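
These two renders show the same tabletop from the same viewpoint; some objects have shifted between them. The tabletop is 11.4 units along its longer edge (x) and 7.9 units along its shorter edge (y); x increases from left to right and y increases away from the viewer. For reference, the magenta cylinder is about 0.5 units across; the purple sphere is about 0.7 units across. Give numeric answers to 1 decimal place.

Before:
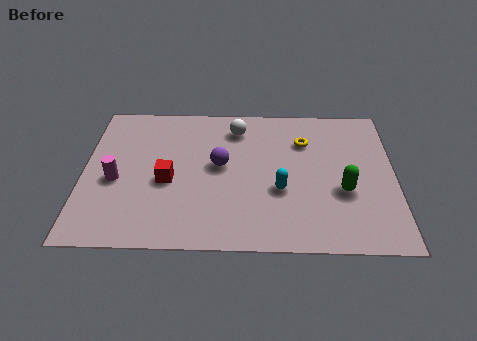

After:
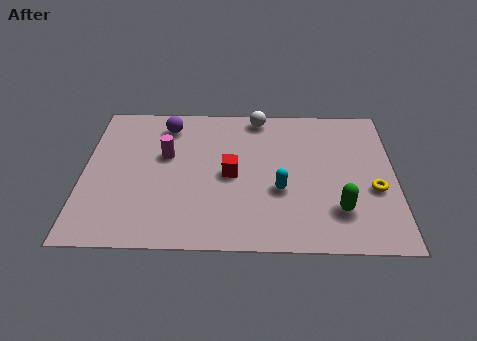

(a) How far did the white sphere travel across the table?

1.1

From (5.6, 6.4) to (6.4, 7.1), the white sphere covered √(0.8² + 0.7²) ≈ 1.1 units.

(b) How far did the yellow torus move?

3.6

From (8.1, 5.7) to (10.6, 3.1), the yellow torus covered √(2.5² + 2.6²) ≈ 3.6 units.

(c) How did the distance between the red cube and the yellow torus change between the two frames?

-0.3

Before: roughly 5.5 units apart; after: 5.2. That's 0.3 units closer together.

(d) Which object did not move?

the cyan capsule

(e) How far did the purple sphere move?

3.0

The purple sphere moved from about (5.0, 4.3) to (3.0, 6.5), a distance of √(2.0² + 2.2²) ≈ 3.0.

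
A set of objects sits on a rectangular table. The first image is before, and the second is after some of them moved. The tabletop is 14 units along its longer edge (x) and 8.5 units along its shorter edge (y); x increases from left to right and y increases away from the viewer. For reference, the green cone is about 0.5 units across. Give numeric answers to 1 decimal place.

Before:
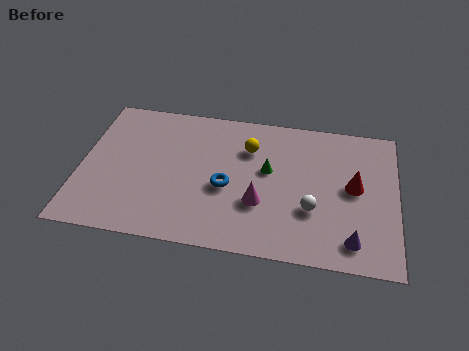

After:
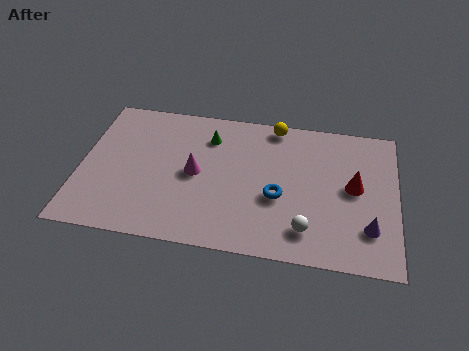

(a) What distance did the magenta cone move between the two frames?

3.2

The magenta cone moved from about (8.0, 2.9) to (5.1, 4.2), a distance of √(2.9² + 1.3²) ≈ 3.2.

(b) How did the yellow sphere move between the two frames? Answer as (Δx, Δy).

(1.1, 1.6)

The yellow sphere started near (7.4, 6.1) and ended near (8.5, 7.7).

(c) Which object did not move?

the red cone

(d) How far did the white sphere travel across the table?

1.2

From (10.3, 2.9) to (10.1, 1.7), the white sphere covered √(0.2² + 1.2²) ≈ 1.2 units.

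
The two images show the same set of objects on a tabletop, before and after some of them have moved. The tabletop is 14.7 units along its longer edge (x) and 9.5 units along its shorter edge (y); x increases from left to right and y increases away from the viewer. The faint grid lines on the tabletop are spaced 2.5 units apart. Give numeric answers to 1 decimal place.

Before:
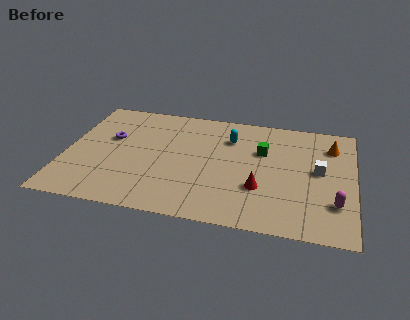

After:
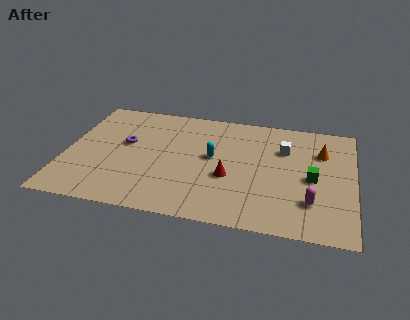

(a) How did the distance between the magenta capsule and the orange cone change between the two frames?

-0.5

They were about 4.7 units apart before and 4.2 after — 0.5 units closer together.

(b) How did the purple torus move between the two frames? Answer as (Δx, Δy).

(0.8, -0.3)

The purple torus was at about (2.2, 5.8) and moved to about (3.0, 5.5).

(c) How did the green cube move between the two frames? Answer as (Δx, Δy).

(2.6, -1.8)

The green cube started near (10.0, 6.2) and ended near (12.6, 4.4).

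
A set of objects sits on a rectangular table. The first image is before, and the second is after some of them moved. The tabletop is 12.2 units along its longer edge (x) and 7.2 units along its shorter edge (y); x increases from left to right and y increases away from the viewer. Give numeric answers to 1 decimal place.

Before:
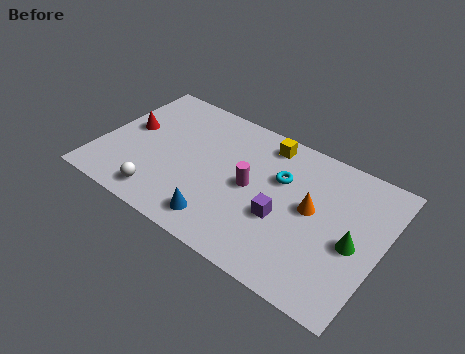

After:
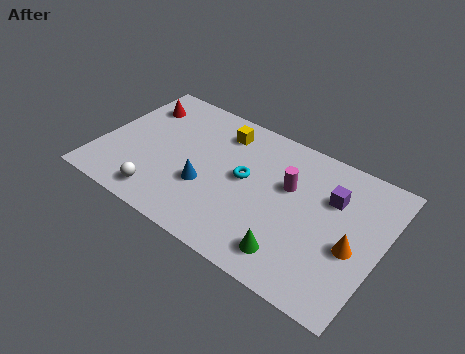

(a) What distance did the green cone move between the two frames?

3.0

From (11.1, 3.2) to (8.8, 1.3), the green cone covered √(2.3² + 1.9²) ≈ 3.0 units.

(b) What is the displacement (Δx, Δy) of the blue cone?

(-0.9, 1.4)

From the two frames, the blue cone sits at roughly (5.7, 1.2) before and (4.8, 2.6) after.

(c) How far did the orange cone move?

2.1

The orange cone moved from about (9.2, 3.9) to (11.1, 3.0), a distance of √(1.9² + 0.9²) ≈ 2.1.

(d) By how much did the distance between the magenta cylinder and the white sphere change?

+1.7

The distance was about 4.3 in the first image and 6.0 in the second, so they moved 1.7 units further apart.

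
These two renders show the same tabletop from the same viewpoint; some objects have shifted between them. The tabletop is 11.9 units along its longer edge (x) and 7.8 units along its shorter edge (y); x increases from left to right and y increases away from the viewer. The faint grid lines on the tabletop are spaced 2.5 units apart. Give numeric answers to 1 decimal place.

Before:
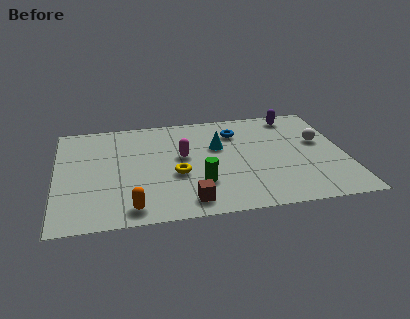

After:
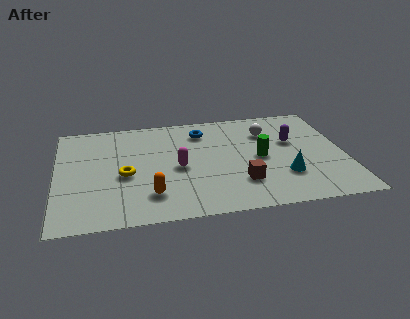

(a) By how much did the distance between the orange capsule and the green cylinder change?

+1.9

Before: roughly 3.1 units apart; after: 5.0. That's 1.9 units further apart.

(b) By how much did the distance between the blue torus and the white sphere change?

-0.9

The distance was about 3.6 in the first image and 2.7 in the second, so they moved 0.9 units closer together.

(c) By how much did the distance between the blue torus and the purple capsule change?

+1.3

The distance was about 2.7 in the first image and 4.0 in the second, so they moved 1.3 units further apart.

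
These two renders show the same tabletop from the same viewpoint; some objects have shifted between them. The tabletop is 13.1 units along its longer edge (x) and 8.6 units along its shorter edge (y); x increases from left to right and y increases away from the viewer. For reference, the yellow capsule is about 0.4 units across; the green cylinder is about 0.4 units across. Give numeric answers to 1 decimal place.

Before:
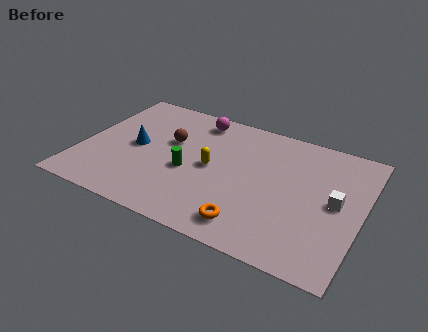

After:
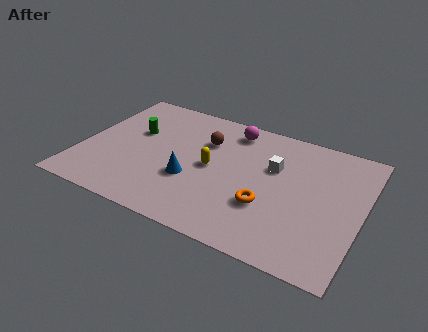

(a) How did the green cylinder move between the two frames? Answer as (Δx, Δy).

(-2.8, 1.7)

The green cylinder was at about (5.1, 3.6) and moved to about (2.3, 5.3).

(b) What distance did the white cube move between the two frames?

3.2

The white cube was near (11.9, 4.4) before and (8.9, 5.5) after, so it travelled √(3.0² + 1.1²) ≈ 3.2 units.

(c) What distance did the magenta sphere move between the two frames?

1.7

The magenta sphere moved from about (5.0, 7.4) to (6.7, 7.3), a distance of √(1.7² + 0.1²) ≈ 1.7.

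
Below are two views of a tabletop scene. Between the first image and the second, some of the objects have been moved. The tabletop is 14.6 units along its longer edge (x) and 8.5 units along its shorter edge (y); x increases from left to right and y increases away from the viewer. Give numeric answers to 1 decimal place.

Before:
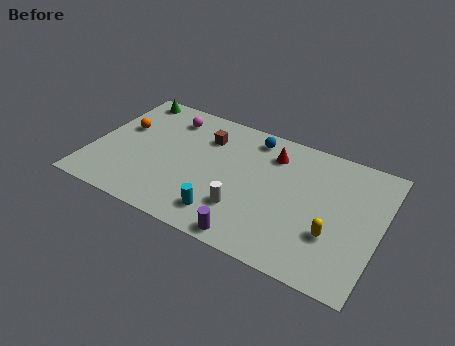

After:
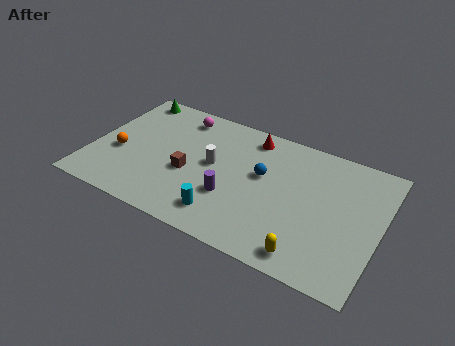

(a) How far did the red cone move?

1.4

The red cone was near (8.9, 6.6) before and (7.7, 7.3) after, so it travelled √(1.2² + 0.7²) ≈ 1.4 units.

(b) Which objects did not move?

the green cone and the cyan cylinder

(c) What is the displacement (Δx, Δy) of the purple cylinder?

(-1.3, 2.1)

From the two frames, the purple cylinder sits at roughly (8.6, 0.8) before and (7.3, 2.9) after.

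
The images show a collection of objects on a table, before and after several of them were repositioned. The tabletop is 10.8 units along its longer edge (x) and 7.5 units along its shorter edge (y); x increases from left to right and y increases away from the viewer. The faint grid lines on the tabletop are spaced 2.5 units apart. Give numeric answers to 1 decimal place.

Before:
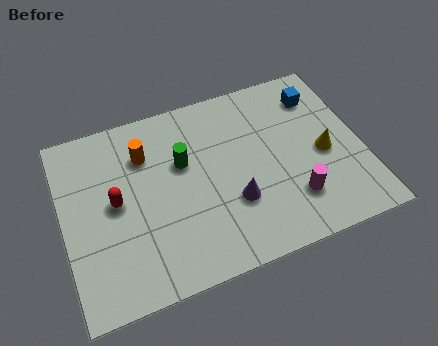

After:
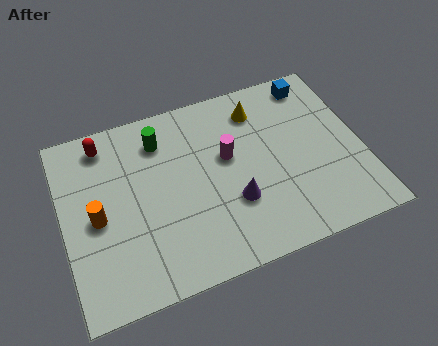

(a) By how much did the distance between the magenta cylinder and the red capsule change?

-1.8

They were about 6.5 units apart before and 4.7 after — 1.8 units closer together.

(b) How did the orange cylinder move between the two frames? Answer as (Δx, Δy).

(-1.9, -2.0)

From the two frames, the orange cylinder sits at roughly (3.1, 5.5) before and (1.2, 3.5) after.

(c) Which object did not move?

the purple cone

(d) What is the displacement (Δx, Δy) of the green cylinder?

(-0.7, 1.2)

The green cylinder was at about (4.4, 4.7) and moved to about (3.7, 5.9).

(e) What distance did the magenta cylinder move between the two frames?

3.3

The magenta cylinder moved from about (8.1, 1.9) to (6.0, 4.4), a distance of √(2.1² + 2.5²) ≈ 3.3.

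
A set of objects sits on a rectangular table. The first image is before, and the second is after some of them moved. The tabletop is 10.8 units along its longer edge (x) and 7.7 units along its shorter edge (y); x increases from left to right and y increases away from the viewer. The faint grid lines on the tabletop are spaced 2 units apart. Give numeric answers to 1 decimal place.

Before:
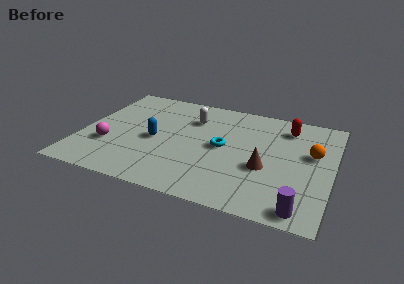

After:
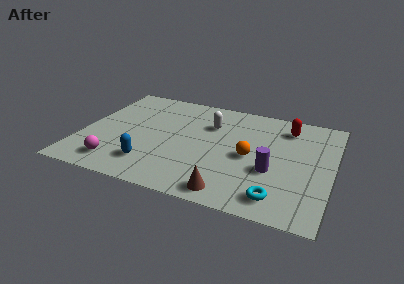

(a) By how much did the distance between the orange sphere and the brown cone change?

+0.3

Before: roughly 2.5 units apart; after: 2.8. That's 0.3 units further apart.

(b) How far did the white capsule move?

0.8

The white capsule was near (4.6, 5.6) before and (5.4, 5.4) after, so it travelled √(0.8² + 0.2²) ≈ 0.8 units.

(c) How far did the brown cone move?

2.5

The brown cone moved from about (8.0, 3.0) to (6.7, 0.9), a distance of √(1.3² + 2.1²) ≈ 2.5.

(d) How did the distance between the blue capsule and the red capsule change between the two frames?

+1.0

They were about 6.1 units apart before and 7.1 after — 1.0 units further apart.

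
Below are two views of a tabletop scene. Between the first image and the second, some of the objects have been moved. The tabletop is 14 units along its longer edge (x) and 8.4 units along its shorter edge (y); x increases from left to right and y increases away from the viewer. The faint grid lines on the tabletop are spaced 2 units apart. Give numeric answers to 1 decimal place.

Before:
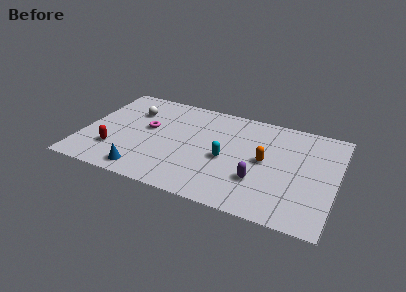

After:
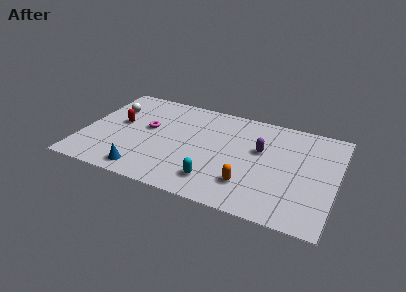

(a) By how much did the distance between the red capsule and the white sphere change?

-2.4

They were about 3.7 units apart before and 1.3 after — 2.4 units closer together.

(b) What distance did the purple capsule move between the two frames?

2.5

The purple capsule moved from about (9.9, 2.6) to (9.8, 5.1), a distance of √(0.1² + 2.5²) ≈ 2.5.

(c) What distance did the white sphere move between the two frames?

1.2

From (2.5, 6.0) to (1.3, 5.9), the white sphere covered √(1.2² + 0.1²) ≈ 1.2 units.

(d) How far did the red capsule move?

2.4

The red capsule moved from about (1.9, 2.3) to (1.9, 4.7), a distance of √(0.0² + 2.4²) ≈ 2.4.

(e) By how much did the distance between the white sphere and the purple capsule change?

+0.4

The distance was about 8.1 in the first image and 8.5 in the second, so they moved 0.4 units further apart.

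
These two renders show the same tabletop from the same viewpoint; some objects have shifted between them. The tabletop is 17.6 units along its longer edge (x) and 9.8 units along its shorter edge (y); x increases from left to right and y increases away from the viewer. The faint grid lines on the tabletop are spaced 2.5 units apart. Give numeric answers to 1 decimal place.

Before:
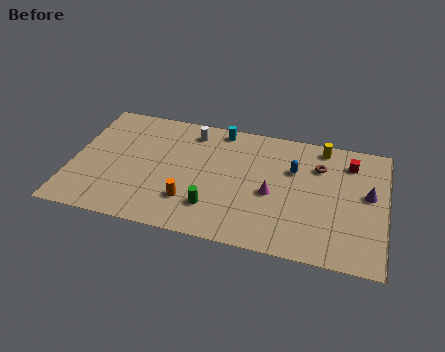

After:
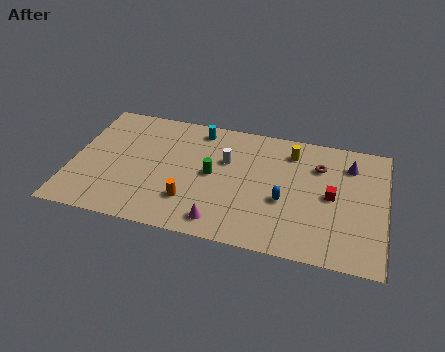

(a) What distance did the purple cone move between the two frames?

2.4

The purple cone was near (16.6, 5.5) before and (15.5, 7.6) after, so it travelled √(1.1² + 2.1²) ≈ 2.4 units.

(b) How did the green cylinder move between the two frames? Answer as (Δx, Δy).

(-0.2, 2.6)

The green cylinder was at about (8.1, 2.4) and moved to about (7.9, 5.0).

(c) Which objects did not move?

the orange cylinder and the brown torus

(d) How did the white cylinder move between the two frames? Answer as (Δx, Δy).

(2.1, -1.9)

The white cylinder started near (6.5, 8.2) and ended near (8.6, 6.3).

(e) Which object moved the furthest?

the magenta cone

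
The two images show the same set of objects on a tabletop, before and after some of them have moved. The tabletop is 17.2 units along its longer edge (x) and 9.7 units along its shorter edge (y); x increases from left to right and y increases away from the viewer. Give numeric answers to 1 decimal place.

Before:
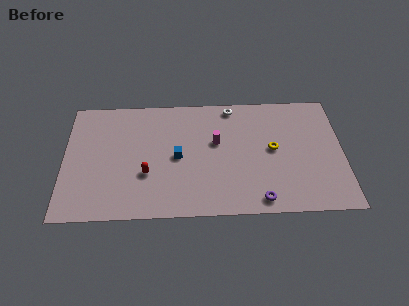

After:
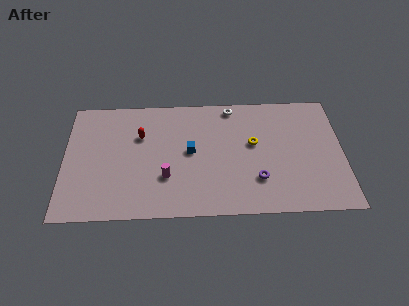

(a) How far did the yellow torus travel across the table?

1.3

The yellow torus moved from about (12.9, 5.1) to (11.7, 5.6), a distance of √(1.2² + 0.5²) ≈ 1.3.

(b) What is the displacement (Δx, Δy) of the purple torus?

(-0.1, 1.6)

From the two frames, the purple torus sits at roughly (12.0, 1.1) before and (11.9, 2.7) after.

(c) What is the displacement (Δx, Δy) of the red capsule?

(-0.4, 3.1)

The red capsule started near (5.1, 3.4) and ended near (4.7, 6.5).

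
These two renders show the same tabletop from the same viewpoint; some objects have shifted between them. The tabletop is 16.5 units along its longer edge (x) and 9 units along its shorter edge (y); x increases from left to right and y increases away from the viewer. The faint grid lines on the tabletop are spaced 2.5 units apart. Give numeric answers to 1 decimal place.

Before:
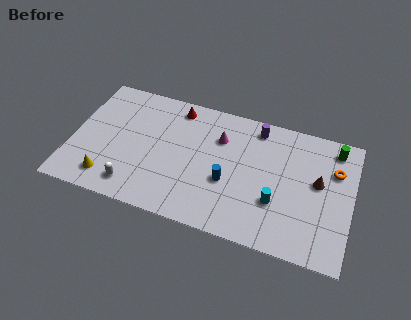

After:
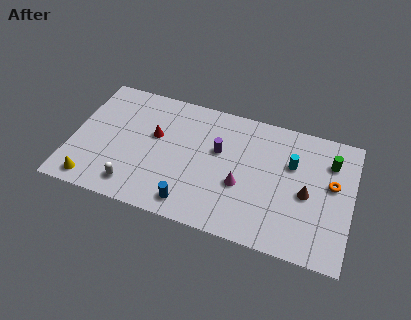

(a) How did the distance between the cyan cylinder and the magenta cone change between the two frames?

-1.3

Before: roughly 5.0 units apart; after: 3.7. That's 1.3 units closer together.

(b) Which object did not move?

the white capsule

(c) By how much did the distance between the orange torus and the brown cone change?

+0.4

Before: roughly 1.4 units apart; after: 1.8. That's 0.4 units further apart.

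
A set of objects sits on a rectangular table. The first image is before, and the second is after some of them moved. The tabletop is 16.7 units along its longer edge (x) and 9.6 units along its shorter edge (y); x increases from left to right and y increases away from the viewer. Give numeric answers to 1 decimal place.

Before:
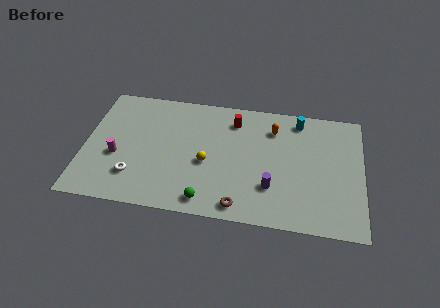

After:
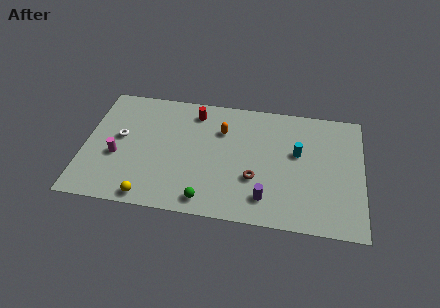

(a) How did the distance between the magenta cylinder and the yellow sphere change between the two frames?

-1.8

The distance was about 5.4 in the first image and 3.6 in the second, so they moved 1.8 units closer together.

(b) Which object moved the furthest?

the yellow sphere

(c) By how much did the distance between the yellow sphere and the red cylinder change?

+3.6

They were about 3.9 units apart before and 7.5 after — 3.6 units further apart.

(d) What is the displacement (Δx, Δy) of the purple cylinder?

(-0.3, -0.9)

The purple cylinder was at about (11.3, 2.8) and moved to about (11.0, 1.9).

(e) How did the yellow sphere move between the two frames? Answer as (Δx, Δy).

(-3.3, -3.2)

From the two frames, the yellow sphere sits at roughly (7.4, 4.1) before and (4.1, 0.9) after.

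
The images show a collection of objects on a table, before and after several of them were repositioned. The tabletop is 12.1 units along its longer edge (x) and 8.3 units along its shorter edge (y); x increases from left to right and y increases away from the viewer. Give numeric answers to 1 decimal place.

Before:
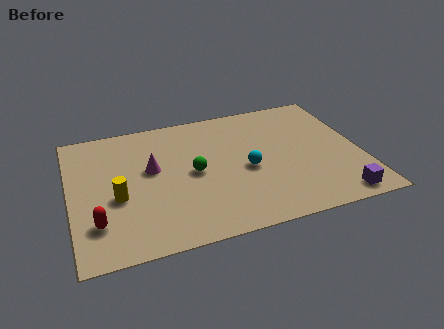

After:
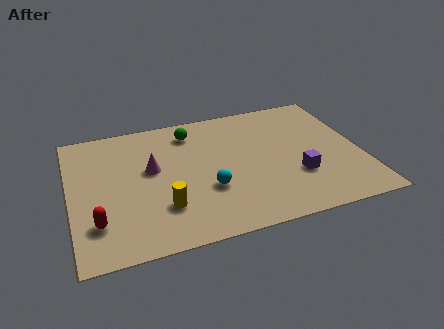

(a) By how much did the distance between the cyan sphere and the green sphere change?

+1.7

The distance was about 2.2 in the first image and 3.9 in the second, so they moved 1.7 units further apart.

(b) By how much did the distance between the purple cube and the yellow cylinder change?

-3.6

They were about 9.2 units apart before and 5.6 after — 3.6 units closer together.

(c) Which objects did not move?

the magenta cone and the red capsule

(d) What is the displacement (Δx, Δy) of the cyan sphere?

(-1.7, -0.8)

The cyan sphere started near (7.3, 3.7) and ended near (5.6, 2.9).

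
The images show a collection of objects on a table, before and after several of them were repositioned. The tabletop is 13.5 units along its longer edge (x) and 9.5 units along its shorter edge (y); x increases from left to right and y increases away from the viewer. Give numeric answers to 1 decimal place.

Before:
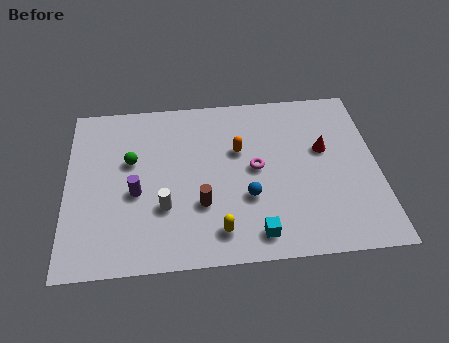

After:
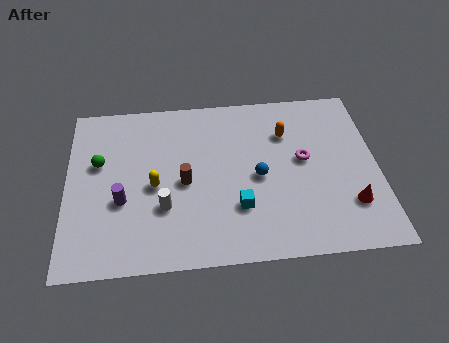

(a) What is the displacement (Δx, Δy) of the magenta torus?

(2.1, 0.3)

The magenta torus was at about (8.2, 4.9) and moved to about (10.3, 5.2).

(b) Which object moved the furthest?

the yellow capsule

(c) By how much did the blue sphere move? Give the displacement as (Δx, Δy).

(0.5, 1.1)

The blue sphere was at about (7.8, 3.3) and moved to about (8.3, 4.4).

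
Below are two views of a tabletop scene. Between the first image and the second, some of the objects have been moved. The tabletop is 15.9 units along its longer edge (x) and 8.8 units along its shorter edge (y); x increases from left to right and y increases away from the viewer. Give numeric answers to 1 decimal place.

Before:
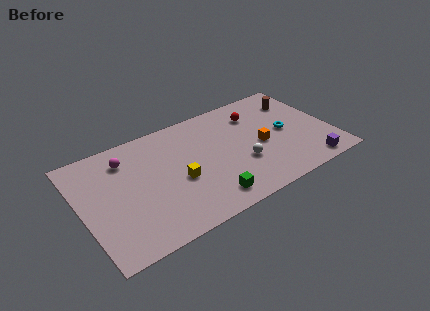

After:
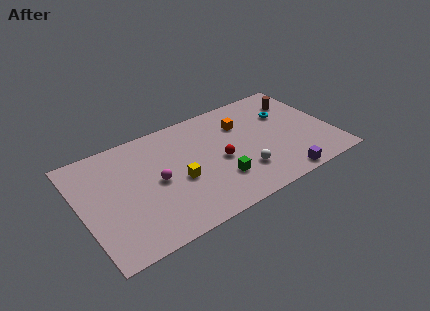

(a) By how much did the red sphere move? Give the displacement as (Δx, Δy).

(-2.8, -2.7)

The red sphere was at about (11.5, 6.7) and moved to about (8.7, 4.0).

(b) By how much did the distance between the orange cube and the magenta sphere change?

-2.7

The distance was about 8.8 in the first image and 6.1 in the second, so they moved 2.7 units closer together.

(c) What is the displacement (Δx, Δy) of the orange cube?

(-0.9, 2.3)

The orange cube started near (11.4, 4.0) and ended near (10.5, 6.3).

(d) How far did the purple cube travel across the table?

1.9

From (14.0, 1.0) to (12.1, 0.8), the purple cube covered √(1.9² + 0.2²) ≈ 1.9 units.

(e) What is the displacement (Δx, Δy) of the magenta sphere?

(1.6, -2.6)

The magenta sphere started near (3.1, 6.9) and ended near (4.7, 4.3).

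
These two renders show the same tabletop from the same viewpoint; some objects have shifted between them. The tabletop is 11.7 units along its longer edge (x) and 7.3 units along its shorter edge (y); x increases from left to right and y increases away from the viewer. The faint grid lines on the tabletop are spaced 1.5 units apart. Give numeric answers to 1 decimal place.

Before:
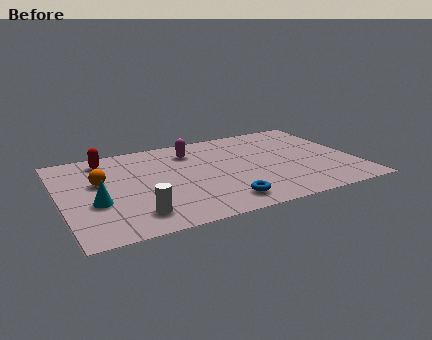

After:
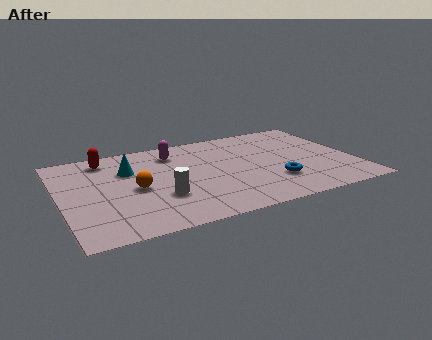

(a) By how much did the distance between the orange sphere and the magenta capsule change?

-1.0

Before: roughly 4.0 units apart; after: 3.0. That's 1.0 units closer together.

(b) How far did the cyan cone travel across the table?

2.7

The cyan cone moved from about (1.3, 2.8) to (2.8, 5.0), a distance of √(1.5² + 2.2²) ≈ 2.7.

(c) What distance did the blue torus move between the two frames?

2.4

From (6.1, 1.2) to (8.3, 2.1), the blue torus covered √(2.2² + 0.9²) ≈ 2.4 units.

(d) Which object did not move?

the red capsule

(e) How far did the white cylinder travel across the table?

1.5

The white cylinder moved from about (2.7, 1.4) to (3.8, 2.4), a distance of √(1.1² + 1.0²) ≈ 1.5.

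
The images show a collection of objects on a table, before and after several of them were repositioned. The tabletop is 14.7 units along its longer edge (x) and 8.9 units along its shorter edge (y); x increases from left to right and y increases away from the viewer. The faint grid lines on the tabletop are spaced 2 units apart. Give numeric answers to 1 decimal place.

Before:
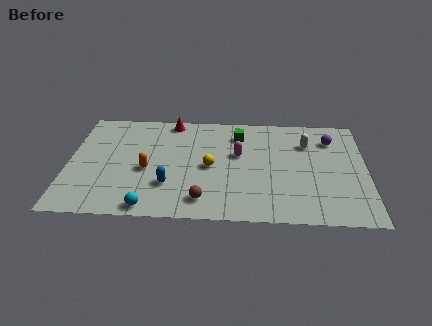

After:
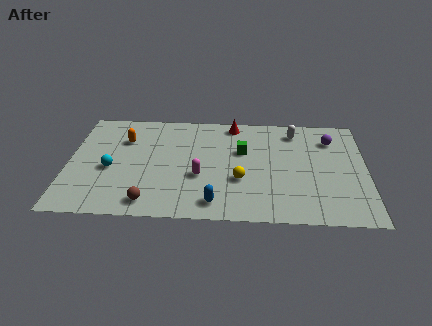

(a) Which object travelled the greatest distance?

the cyan sphere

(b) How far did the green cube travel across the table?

1.4

The green cube was near (8.4, 7.0) before and (8.6, 5.6) after, so it travelled √(0.2² + 1.4²) ≈ 1.4 units.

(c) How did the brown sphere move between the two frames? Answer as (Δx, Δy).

(-2.6, -0.3)

The brown sphere started near (6.7, 1.5) and ended near (4.1, 1.2).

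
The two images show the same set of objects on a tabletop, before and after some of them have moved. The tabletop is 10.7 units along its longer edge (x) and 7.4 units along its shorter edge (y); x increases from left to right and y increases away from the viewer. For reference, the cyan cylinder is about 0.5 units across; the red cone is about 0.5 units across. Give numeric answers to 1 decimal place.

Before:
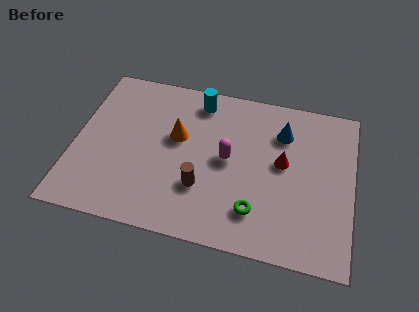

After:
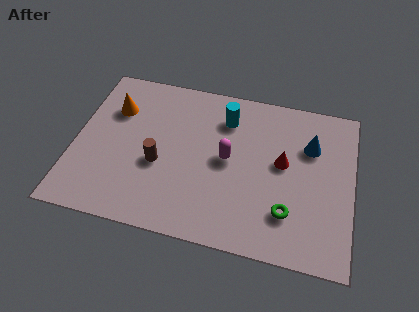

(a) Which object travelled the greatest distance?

the orange cone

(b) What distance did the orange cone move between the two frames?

2.6

From (3.9, 4.4) to (1.4, 5.2), the orange cone covered √(2.5² + 0.8²) ≈ 2.6 units.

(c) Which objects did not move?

the red cone and the magenta capsule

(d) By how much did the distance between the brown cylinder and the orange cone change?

+0.5

The distance was about 2.4 in the first image and 2.9 in the second, so they moved 0.5 units further apart.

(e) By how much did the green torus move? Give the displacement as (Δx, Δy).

(1.2, 0.2)

From the two frames, the green torus sits at roughly (7.1, 1.7) before and (8.3, 1.9) after.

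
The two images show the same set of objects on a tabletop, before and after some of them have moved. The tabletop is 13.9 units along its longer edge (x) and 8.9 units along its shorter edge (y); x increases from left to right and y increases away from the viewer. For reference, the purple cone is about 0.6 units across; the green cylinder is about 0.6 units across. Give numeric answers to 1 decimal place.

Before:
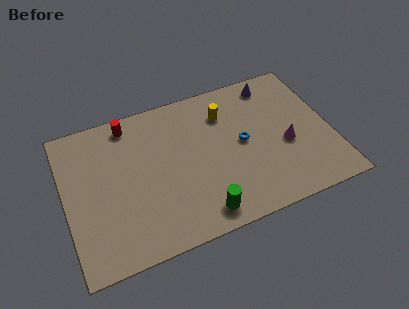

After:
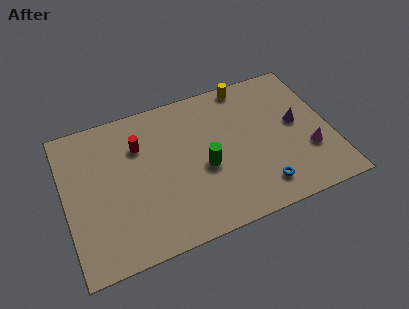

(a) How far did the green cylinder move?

2.6

From (6.7, 1.2) to (7.2, 3.8), the green cylinder covered √(0.5² + 2.6²) ≈ 2.6 units.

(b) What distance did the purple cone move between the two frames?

3.0

The purple cone moved from about (11.3, 7.7) to (12.2, 4.8), a distance of √(0.9² + 2.9²) ≈ 3.0.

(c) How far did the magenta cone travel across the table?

1.4

The magenta cone was near (11.5, 3.7) before and (12.6, 2.9) after, so it travelled √(1.1² + 0.8²) ≈ 1.4 units.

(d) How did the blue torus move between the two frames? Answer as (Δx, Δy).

(0.6, -3.0)

The blue torus started near (9.3, 4.6) and ended near (9.9, 1.6).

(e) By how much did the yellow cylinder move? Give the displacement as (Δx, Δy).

(1.3, 1.4)

The yellow cylinder was at about (8.6, 6.7) and moved to about (9.9, 8.1).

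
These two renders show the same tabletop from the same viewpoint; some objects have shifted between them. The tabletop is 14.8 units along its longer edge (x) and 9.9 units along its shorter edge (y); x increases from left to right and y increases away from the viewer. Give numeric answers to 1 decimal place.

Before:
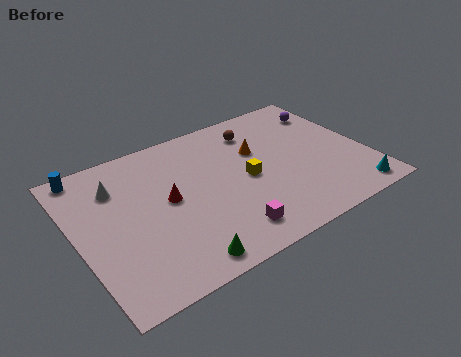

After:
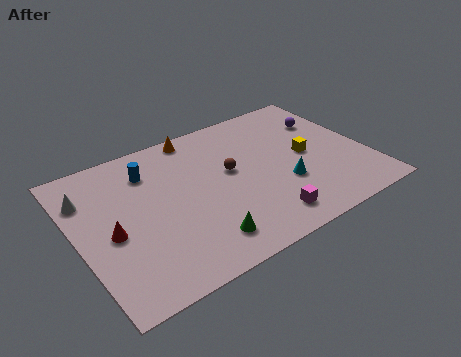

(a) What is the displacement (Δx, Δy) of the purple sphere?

(-0.3, -0.7)

The purple sphere was at about (13.6, 7.7) and moved to about (13.3, 7.0).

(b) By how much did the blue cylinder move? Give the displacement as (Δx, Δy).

(3.0, -1.4)

The blue cylinder started near (1.0, 9.0) and ended near (4.0, 7.6).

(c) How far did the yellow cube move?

3.2

The yellow cube moved from about (8.6, 4.7) to (11.8, 4.9), a distance of √(3.2² + 0.2²) ≈ 3.2.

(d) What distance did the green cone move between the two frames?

1.4

The green cone was near (4.5, 1.1) before and (5.7, 1.8) after, so it travelled √(1.2² + 0.7²) ≈ 1.4 units.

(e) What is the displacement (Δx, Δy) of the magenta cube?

(1.9, -0.1)

From the two frames, the magenta cube sits at roughly (7.0, 1.7) before and (8.9, 1.6) after.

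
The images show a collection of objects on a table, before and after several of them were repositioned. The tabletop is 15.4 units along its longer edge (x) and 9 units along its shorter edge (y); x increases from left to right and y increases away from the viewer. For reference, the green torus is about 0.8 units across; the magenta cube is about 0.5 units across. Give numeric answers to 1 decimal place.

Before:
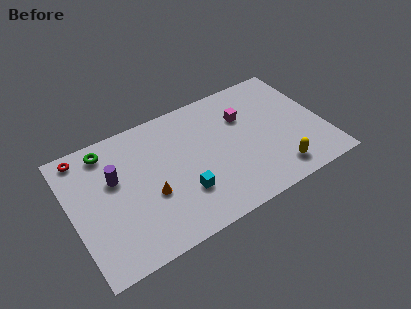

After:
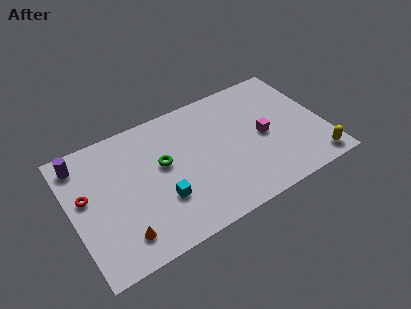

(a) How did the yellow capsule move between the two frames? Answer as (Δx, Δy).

(2.3, -0.4)

The yellow capsule started near (12.1, 1.5) and ended near (14.4, 1.1).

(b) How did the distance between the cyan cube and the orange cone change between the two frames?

+0.8

Before: roughly 2.1 units apart; after: 2.9. That's 0.8 units further apart.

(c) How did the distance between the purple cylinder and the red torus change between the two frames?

-0.5

They were about 2.9 units apart before and 2.4 after — 0.5 units closer together.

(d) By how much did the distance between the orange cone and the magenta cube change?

+2.7

Before: roughly 6.8 units apart; after: 9.5. That's 2.7 units further apart.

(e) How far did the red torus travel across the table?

2.8

The red torus moved from about (1.1, 8.0) to (0.9, 5.2), a distance of √(0.2² + 2.8²) ≈ 2.8.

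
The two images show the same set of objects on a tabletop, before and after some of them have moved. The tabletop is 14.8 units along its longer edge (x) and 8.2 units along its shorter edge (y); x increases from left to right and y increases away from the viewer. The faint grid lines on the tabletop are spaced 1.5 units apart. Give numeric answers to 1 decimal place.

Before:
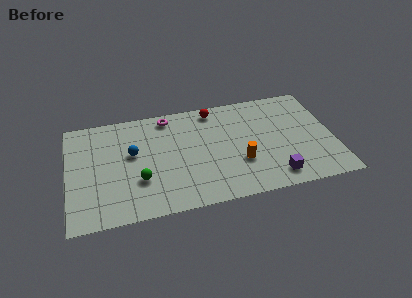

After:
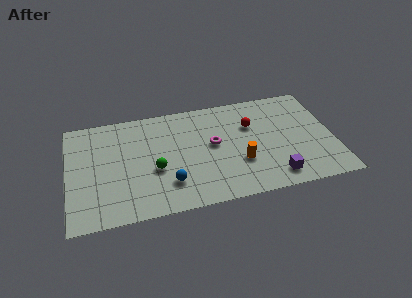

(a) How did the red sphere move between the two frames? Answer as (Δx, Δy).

(2.0, -1.7)

From the two frames, the red sphere sits at roughly (8.3, 7.2) before and (10.3, 5.5) after.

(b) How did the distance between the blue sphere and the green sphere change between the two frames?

-0.7

The distance was about 2.1 in the first image and 1.4 in the second, so they moved 0.7 units closer together.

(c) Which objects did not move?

the orange cylinder and the purple cube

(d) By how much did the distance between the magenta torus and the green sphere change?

-1.3

They were about 4.8 units apart before and 3.5 after — 1.3 units closer together.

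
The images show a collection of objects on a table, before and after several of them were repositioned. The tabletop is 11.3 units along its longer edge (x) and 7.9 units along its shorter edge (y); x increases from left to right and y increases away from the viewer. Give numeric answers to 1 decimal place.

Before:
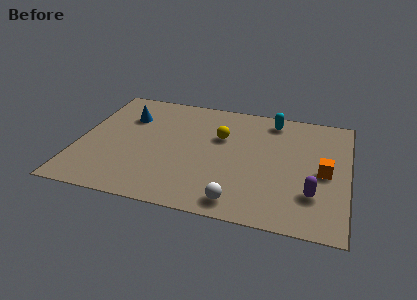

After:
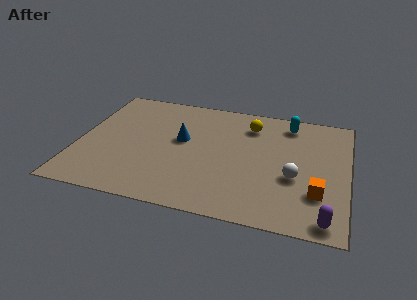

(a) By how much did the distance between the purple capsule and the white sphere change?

-0.5

They were about 3.2 units apart before and 2.7 after — 0.5 units closer together.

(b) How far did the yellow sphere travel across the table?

1.6

The yellow sphere moved from about (5.9, 5.1) to (7.1, 6.2), a distance of √(1.2² + 1.1²) ≈ 1.6.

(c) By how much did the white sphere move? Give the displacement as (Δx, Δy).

(2.2, 2.1)

The white sphere was at about (6.9, 1.0) and moved to about (9.1, 3.1).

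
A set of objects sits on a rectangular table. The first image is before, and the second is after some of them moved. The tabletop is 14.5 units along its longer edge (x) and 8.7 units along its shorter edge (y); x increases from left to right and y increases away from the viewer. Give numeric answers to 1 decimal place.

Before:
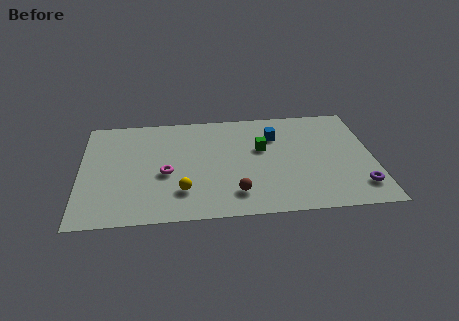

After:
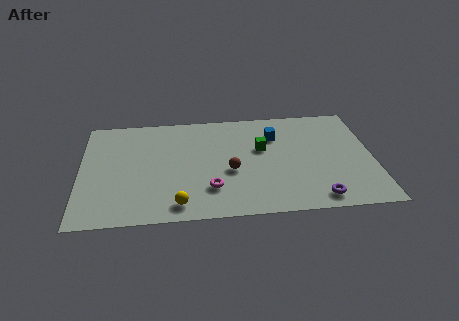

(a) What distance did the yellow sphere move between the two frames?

1.0

From (5.0, 2.2) to (4.8, 1.2), the yellow sphere covered √(0.2² + 1.0²) ≈ 1.0 units.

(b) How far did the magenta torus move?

2.6

From (4.2, 3.7) to (6.4, 2.3), the magenta torus covered √(2.2² + 1.4²) ≈ 2.6 units.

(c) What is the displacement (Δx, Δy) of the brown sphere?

(-0.2, 1.8)

The brown sphere started near (7.6, 1.8) and ended near (7.4, 3.6).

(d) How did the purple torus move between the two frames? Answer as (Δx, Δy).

(-2.1, -0.7)

From the two frames, the purple torus sits at roughly (13.7, 1.8) before and (11.6, 1.1) after.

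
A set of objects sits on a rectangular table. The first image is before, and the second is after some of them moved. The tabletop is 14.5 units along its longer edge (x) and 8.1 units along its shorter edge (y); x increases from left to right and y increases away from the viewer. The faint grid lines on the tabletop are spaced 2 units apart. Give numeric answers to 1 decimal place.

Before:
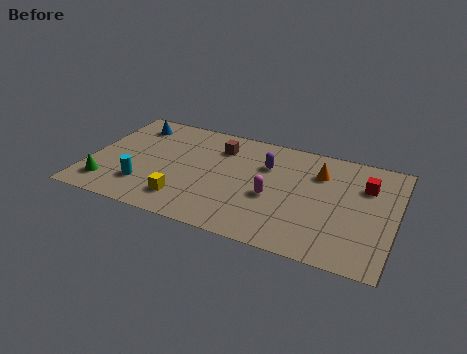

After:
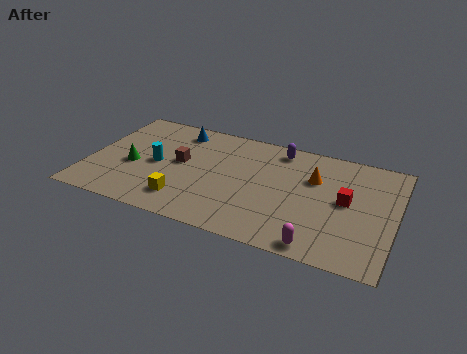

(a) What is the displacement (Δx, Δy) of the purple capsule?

(0.5, 1.4)

The purple capsule was at about (8.3, 5.6) and moved to about (8.8, 7.0).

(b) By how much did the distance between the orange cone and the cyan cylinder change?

-1.3

The distance was about 8.9 in the first image and 7.6 in the second, so they moved 1.3 units closer together.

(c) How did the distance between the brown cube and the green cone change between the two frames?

-4.3

The distance was about 6.7 in the first image and 2.4 in the second, so they moved 4.3 units closer together.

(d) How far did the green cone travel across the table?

2.1

From (1.1, 1.6) to (2.1, 3.4), the green cone covered √(1.0² + 1.8²) ≈ 2.1 units.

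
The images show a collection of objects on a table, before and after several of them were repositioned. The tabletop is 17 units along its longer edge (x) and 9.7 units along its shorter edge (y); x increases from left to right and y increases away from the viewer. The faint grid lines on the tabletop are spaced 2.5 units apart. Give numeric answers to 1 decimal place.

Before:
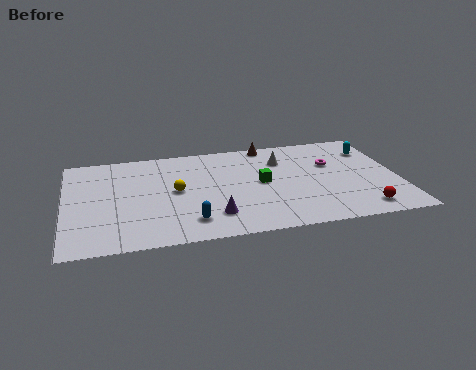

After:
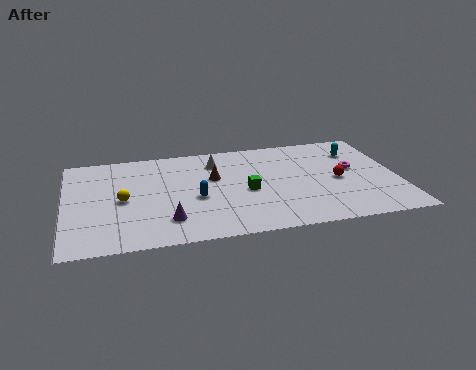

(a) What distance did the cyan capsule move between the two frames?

0.8

The cyan capsule was near (15.9, 7.3) before and (15.1, 7.3) after, so it travelled √(0.8² + 0.0²) ≈ 0.8 units.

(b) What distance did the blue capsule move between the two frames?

2.2

The blue capsule moved from about (6.2, 1.9) to (6.6, 4.1), a distance of √(0.4² + 2.2²) ≈ 2.2.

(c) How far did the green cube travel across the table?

1.1

From (10.0, 5.0) to (9.2, 4.3), the green cube covered √(0.8² + 0.7²) ≈ 1.1 units.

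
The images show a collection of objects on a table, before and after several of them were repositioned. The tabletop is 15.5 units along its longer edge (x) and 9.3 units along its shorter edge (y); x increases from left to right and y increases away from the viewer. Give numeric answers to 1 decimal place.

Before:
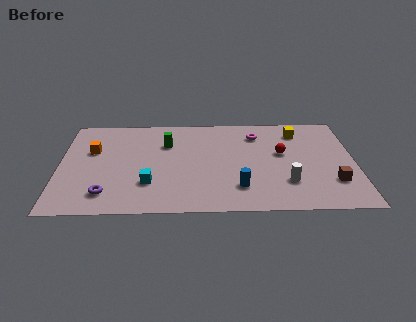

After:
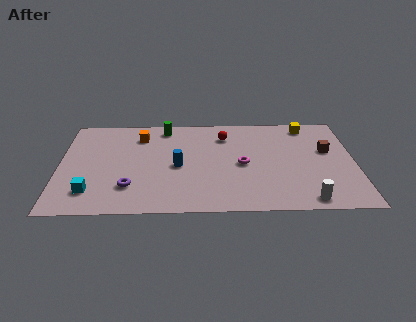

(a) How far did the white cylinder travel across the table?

1.9

From (11.9, 2.6) to (12.9, 1.0), the white cylinder covered √(1.0² + 1.6²) ≈ 1.9 units.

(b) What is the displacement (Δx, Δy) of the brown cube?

(-0.2, 3.0)

The brown cube was at about (14.3, 2.6) and moved to about (14.1, 5.6).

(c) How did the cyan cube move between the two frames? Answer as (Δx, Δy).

(-3.0, -0.7)

The cyan cube started near (4.7, 2.7) and ended near (1.7, 2.0).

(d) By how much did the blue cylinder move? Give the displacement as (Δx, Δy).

(-3.2, 2.1)

The blue cylinder started near (9.4, 2.2) and ended near (6.2, 4.3).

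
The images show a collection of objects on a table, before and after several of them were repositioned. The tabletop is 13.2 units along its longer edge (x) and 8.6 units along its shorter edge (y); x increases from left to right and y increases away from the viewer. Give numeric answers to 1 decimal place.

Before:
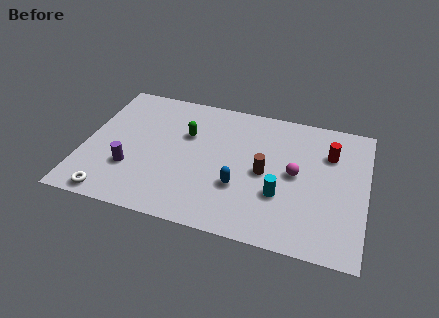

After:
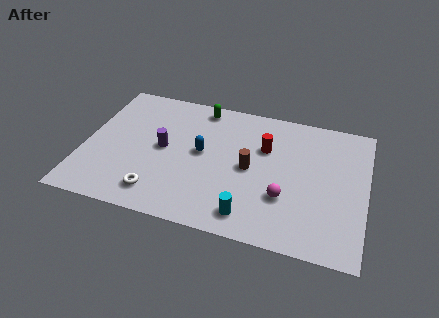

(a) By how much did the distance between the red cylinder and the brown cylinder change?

-1.9

The distance was about 3.5 in the first image and 1.6 in the second, so they moved 1.9 units closer together.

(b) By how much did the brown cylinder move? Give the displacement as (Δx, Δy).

(-0.7, 0.1)

The brown cylinder was at about (8.5, 4.1) and moved to about (7.8, 4.2).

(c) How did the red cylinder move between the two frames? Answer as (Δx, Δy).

(-3.0, -0.4)

The red cylinder started near (11.4, 6.1) and ended near (8.4, 5.7).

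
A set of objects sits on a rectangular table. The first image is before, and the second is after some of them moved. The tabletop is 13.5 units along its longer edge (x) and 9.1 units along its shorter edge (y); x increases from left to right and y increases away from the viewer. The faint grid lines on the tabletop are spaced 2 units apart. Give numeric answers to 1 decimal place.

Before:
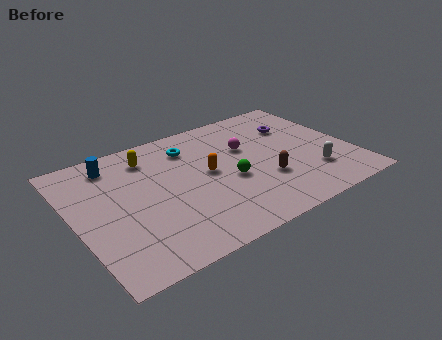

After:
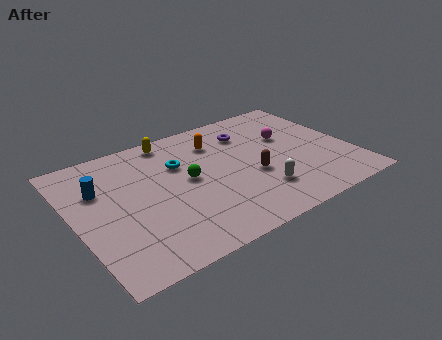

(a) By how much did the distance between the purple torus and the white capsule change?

+0.6

They were about 4.0 units apart before and 4.6 after — 0.6 units further apart.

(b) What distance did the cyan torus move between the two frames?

1.2

The cyan torus moved from about (6.0, 7.1) to (5.3, 6.1), a distance of √(0.7² + 1.0²) ≈ 1.2.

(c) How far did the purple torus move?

2.4

The purple torus was near (11.2, 6.4) before and (8.9, 6.9) after, so it travelled √(2.3² + 0.5²) ≈ 2.4 units.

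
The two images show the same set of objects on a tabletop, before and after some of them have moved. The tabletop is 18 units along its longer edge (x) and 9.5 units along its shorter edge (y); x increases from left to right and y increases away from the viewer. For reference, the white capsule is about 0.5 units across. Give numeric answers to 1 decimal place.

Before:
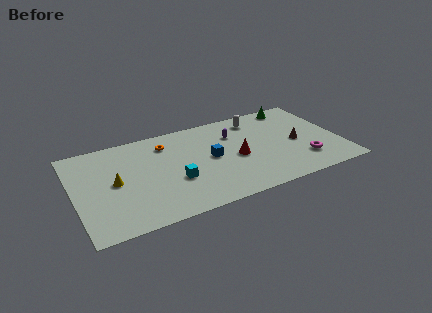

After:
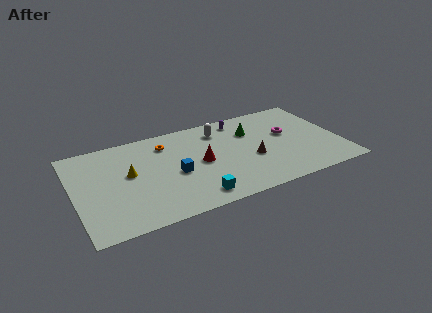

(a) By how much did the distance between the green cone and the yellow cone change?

-4.6

They were about 13.2 units apart before and 8.6 after — 4.6 units closer together.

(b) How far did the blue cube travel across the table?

2.6

The blue cube moved from about (9.2, 4.9) to (6.7, 4.2), a distance of √(2.5² + 0.7²) ≈ 2.6.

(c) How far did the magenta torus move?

3.3

From (15.3, 2.4) to (14.6, 5.6), the magenta torus covered √(0.7² + 3.2²) ≈ 3.3 units.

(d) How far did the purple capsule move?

1.5

The purple capsule moved from about (11.0, 6.8) to (11.6, 8.2), a distance of √(0.6² + 1.4²) ≈ 1.5.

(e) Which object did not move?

the orange torus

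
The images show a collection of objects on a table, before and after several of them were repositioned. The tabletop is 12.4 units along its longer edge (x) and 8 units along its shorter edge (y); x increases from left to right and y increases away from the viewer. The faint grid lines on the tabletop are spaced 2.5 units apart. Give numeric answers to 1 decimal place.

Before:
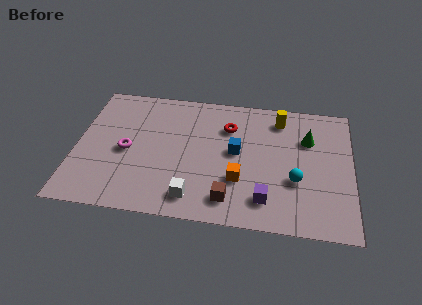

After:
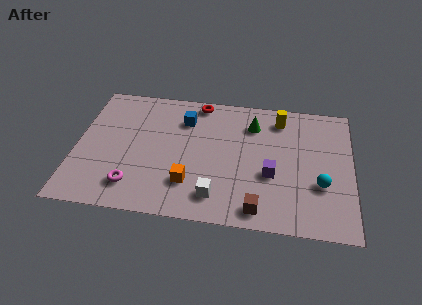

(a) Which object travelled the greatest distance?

the blue cube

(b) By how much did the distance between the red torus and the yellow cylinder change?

+1.3

Before: roughly 2.4 units apart; after: 3.7. That's 1.3 units further apart.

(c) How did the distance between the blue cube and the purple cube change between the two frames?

+1.9

The distance was about 3.0 in the first image and 4.9 in the second, so they moved 1.9 units further apart.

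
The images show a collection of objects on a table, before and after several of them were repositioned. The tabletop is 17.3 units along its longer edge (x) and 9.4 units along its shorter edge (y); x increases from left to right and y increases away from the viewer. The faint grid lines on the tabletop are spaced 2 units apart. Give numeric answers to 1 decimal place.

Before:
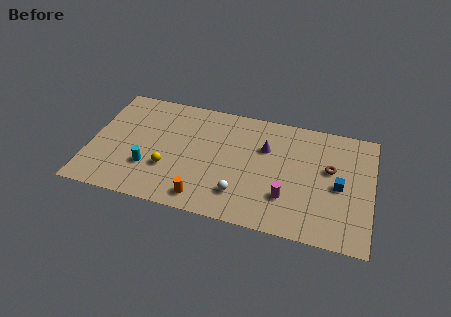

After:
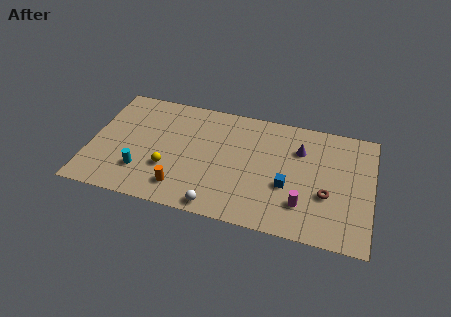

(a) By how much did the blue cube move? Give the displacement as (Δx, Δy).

(-3.1, -0.8)

From the two frames, the blue cube sits at roughly (15.3, 4.4) before and (12.2, 3.6) after.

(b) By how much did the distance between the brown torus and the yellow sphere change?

-0.4

Before: roughly 10.1 units apart; after: 9.7. That's 0.4 units closer together.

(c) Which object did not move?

the yellow sphere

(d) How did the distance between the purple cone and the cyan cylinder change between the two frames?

+2.6

Before: roughly 7.8 units apart; after: 10.4. That's 2.6 units further apart.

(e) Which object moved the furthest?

the blue cube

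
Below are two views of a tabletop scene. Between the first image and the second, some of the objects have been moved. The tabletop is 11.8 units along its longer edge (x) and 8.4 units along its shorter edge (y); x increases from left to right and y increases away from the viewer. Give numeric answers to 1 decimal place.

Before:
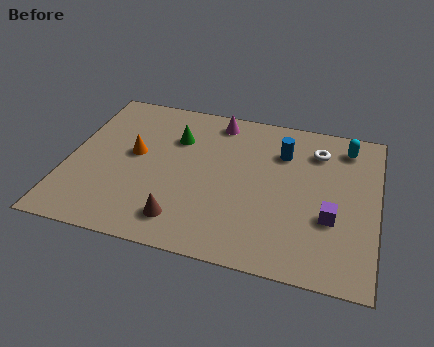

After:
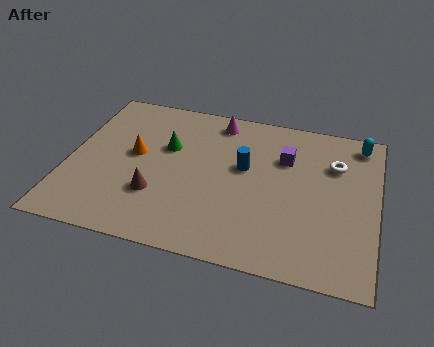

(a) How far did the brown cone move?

1.6

From (4.6, 1.5) to (3.5, 2.6), the brown cone covered √(1.1² + 1.1²) ≈ 1.6 units.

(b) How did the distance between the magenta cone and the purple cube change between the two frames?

-3.2

They were about 6.3 units apart before and 3.1 after — 3.2 units closer together.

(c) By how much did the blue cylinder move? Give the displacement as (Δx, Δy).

(-1.4, -1.2)

From the two frames, the blue cylinder sits at roughly (8.1, 6.1) before and (6.7, 4.9) after.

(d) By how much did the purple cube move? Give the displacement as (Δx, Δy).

(-1.9, 2.8)

The purple cube was at about (10.1, 3.0) and moved to about (8.2, 5.8).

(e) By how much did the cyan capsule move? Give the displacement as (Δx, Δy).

(0.5, 0.3)

The cyan capsule started near (10.5, 7.0) and ended near (11.0, 7.3).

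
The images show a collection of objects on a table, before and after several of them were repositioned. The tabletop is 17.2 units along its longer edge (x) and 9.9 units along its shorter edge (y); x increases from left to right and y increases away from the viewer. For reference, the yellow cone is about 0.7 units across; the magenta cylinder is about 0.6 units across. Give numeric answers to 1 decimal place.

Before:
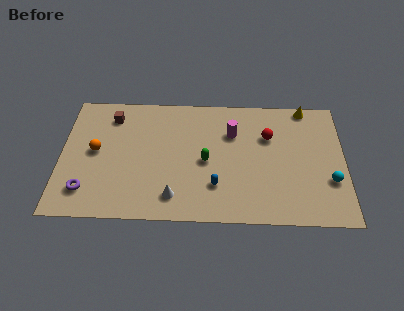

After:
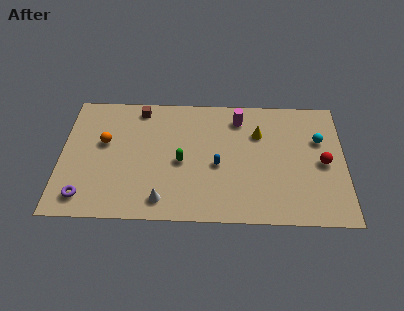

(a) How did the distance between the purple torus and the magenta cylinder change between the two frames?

+1.3

The distance was about 10.0 in the first image and 11.3 in the second, so they moved 1.3 units further apart.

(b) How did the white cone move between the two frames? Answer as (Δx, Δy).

(-0.7, -0.3)

The white cone was at about (6.9, 1.8) and moved to about (6.2, 1.5).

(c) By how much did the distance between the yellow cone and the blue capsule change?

-4.8

Before: roughly 8.4 units apart; after: 3.6. That's 4.8 units closer together.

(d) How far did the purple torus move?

0.5

The purple torus was near (1.6, 2.1) before and (1.5, 1.6) after, so it travelled √(0.1² + 0.5²) ≈ 0.5 units.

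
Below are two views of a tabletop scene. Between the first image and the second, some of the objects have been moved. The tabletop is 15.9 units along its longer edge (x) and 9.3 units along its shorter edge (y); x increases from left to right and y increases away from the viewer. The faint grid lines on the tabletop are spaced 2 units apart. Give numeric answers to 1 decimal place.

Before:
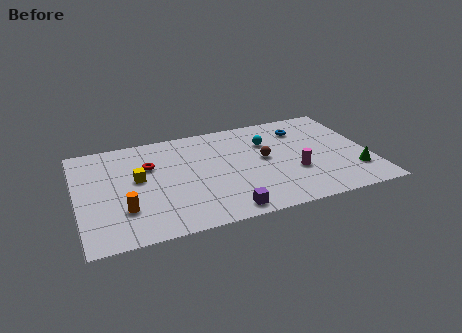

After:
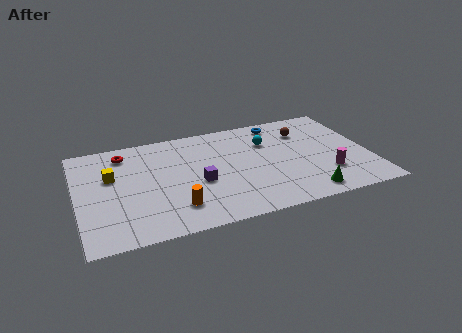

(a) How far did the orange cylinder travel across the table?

2.8

The orange cylinder moved from about (2.4, 2.7) to (5.1, 2.1), a distance of √(2.7² + 0.6²) ≈ 2.8.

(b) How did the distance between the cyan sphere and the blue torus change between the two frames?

-0.3

They were about 2.1 units apart before and 1.8 after — 0.3 units closer together.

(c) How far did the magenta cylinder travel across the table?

1.8

The magenta cylinder was near (11.7, 3.3) before and (13.4, 2.6) after, so it travelled √(1.7² + 0.7²) ≈ 1.8 units.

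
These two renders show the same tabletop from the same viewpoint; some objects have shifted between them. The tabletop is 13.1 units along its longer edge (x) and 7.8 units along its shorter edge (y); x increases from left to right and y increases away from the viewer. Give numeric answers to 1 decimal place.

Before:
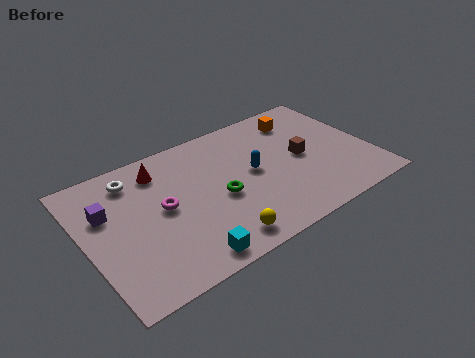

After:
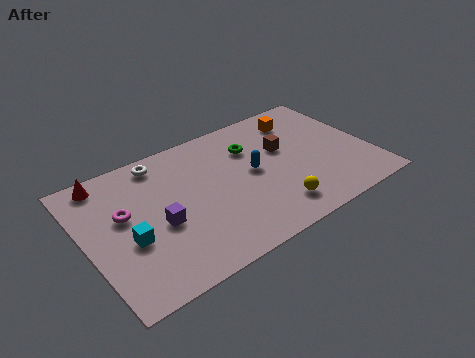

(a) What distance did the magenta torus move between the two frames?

1.8

The magenta torus moved from about (3.5, 4.1) to (1.8, 4.6), a distance of √(1.7² + 0.5²) ≈ 1.8.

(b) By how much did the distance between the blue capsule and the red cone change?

+2.4

The distance was about 4.6 in the first image and 7.0 in the second, so they moved 2.4 units further apart.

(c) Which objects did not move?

the blue capsule and the orange cube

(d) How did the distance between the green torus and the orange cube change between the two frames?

-2.7

They were about 5.3 units apart before and 2.6 after — 2.7 units closer together.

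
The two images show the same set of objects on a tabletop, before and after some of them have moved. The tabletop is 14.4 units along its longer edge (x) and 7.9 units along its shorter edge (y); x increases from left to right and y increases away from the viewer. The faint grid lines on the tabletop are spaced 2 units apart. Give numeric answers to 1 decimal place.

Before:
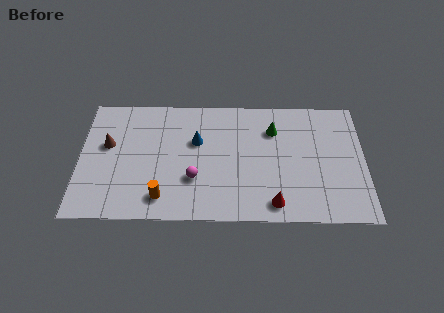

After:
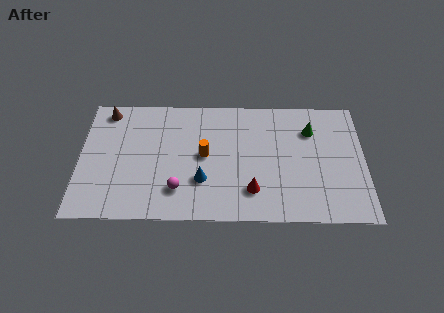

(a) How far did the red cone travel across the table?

1.4

From (9.8, 1.1) to (8.7, 1.9), the red cone covered √(1.1² + 0.8²) ≈ 1.4 units.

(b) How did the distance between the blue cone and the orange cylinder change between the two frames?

-2.4

The distance was about 4.0 in the first image and 1.6 in the second, so they moved 2.4 units closer together.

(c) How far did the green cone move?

1.9

The green cone was near (9.8, 5.8) before and (11.7, 5.8) after, so it travelled √(1.9² + 0.0²) ≈ 1.9 units.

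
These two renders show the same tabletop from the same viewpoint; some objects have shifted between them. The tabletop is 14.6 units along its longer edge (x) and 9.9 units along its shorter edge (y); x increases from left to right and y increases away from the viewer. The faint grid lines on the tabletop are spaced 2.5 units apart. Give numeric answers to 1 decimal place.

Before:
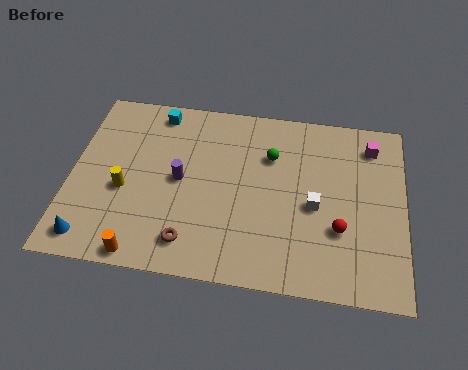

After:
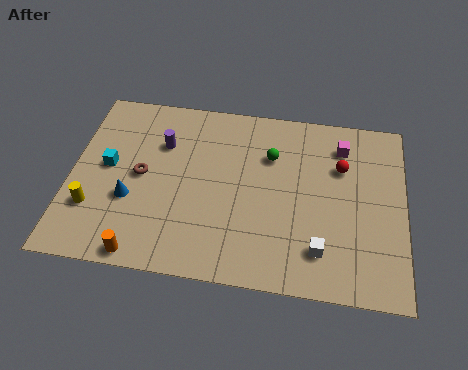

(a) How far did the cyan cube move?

3.9

From (3.6, 8.7) to (1.6, 5.3), the cyan cube covered √(2.0² + 3.4²) ≈ 3.9 units.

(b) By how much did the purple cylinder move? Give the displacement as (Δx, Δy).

(-0.9, 1.9)

The purple cylinder started near (4.8, 5.0) and ended near (3.9, 6.9).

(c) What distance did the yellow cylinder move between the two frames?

1.8

The yellow cylinder moved from about (2.4, 4.1) to (1.1, 2.9), a distance of √(1.3² + 1.2²) ≈ 1.8.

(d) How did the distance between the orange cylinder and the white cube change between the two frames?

-0.4

The distance was about 8.1 in the first image and 7.7 in the second, so they moved 0.4 units closer together.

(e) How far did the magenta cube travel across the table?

1.3

From (13.1, 8.1) to (11.8, 7.9), the magenta cube covered √(1.3² + 0.2²) ≈ 1.3 units.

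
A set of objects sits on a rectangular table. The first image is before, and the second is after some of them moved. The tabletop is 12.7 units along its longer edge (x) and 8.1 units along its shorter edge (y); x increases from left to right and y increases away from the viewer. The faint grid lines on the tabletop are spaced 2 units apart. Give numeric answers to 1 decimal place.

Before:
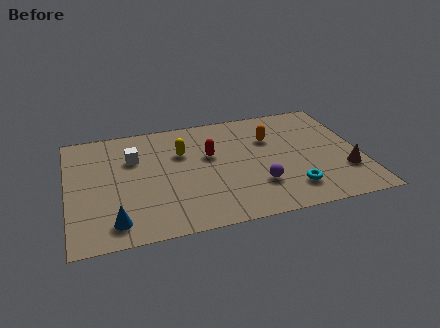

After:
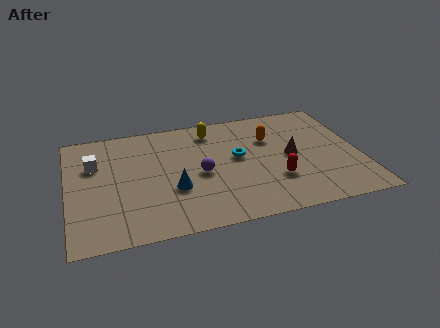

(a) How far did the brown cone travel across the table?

2.7

The brown cone moved from about (11.9, 2.4) to (9.7, 4.0), a distance of √(2.2² + 1.6²) ≈ 2.7.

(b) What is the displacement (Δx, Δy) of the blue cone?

(2.6, 1.6)

From the two frames, the blue cone sits at roughly (1.9, 1.3) before and (4.5, 2.9) after.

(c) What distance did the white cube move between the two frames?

1.7

From (2.9, 5.5) to (1.2, 5.4), the white cube covered √(1.7² + 0.1²) ≈ 1.7 units.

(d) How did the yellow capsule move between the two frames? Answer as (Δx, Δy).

(1.4, 1.3)

The yellow capsule started near (5.0, 5.4) and ended near (6.4, 6.7).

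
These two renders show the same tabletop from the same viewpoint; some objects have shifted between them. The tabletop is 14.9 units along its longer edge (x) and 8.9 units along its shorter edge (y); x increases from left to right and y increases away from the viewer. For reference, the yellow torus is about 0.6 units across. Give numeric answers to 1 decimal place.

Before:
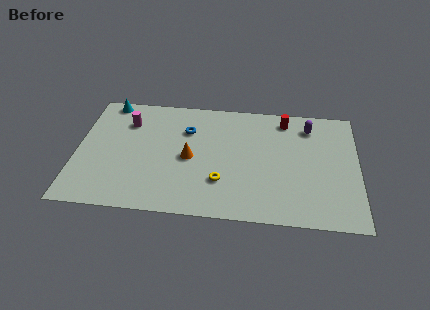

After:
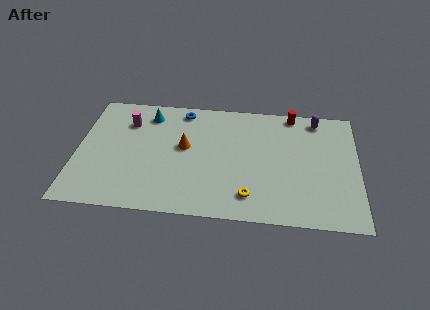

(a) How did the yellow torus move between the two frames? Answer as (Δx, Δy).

(1.5, -0.9)

The yellow torus was at about (7.7, 2.6) and moved to about (9.2, 1.7).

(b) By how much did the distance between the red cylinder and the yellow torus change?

+0.8

The distance was about 6.0 in the first image and 6.8 in the second, so they moved 0.8 units further apart.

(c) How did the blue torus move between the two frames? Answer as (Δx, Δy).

(-0.3, 1.5)

The blue torus was at about (5.8, 6.3) and moved to about (5.5, 7.8).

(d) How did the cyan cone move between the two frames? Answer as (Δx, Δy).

(2.2, -0.8)

The cyan cone started near (1.5, 8.1) and ended near (3.7, 7.3).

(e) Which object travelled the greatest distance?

the cyan cone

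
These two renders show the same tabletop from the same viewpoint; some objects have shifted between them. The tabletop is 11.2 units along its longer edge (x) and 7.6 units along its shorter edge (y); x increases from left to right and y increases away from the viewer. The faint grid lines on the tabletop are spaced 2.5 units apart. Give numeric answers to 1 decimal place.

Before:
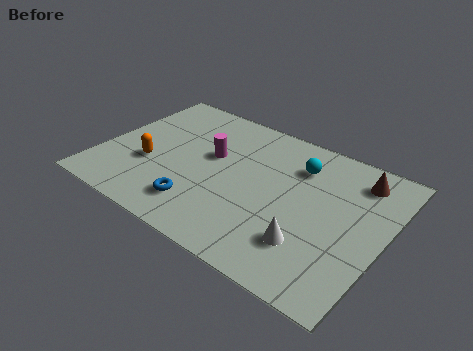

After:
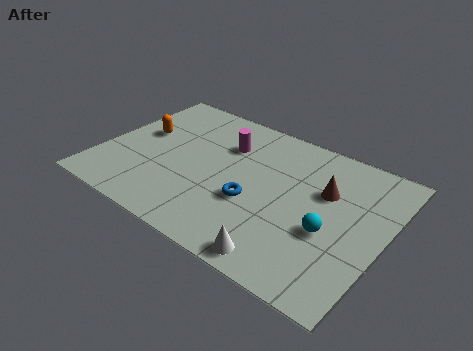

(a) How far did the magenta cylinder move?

1.0

From (4.2, 4.5) to (4.6, 5.4), the magenta cylinder covered √(0.4² + 0.9²) ≈ 1.0 units.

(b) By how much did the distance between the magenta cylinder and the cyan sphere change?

+1.7

They were about 3.5 units apart before and 5.2 after — 1.7 units further apart.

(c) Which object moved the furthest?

the cyan sphere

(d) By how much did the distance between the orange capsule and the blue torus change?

+2.5

Before: roughly 2.6 units apart; after: 5.1. That's 2.5 units further apart.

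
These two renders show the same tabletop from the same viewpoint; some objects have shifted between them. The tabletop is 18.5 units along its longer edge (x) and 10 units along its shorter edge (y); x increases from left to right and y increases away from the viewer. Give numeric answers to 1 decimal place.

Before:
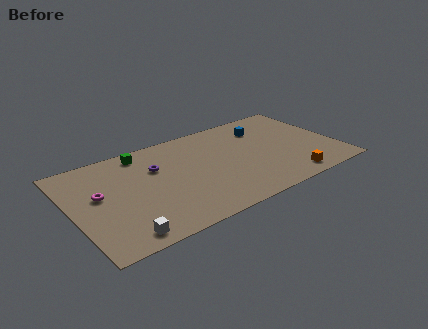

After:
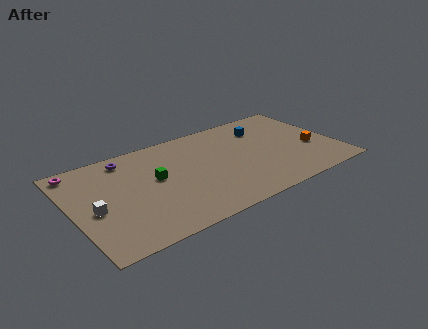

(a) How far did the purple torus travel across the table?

2.6

The purple torus was near (6.0, 6.7) before and (4.2, 8.6) after, so it travelled √(1.8² + 1.9²) ≈ 2.6 units.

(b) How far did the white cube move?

3.5

The white cube was near (2.8, 1.2) before and (1.4, 4.4) after, so it travelled √(1.4² + 3.2²) ≈ 3.5 units.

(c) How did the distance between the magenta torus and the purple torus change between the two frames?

-0.9

They were about 4.2 units apart before and 3.3 after — 0.9 units closer together.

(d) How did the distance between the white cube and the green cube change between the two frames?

-3.3

Before: roughly 7.9 units apart; after: 4.6. That's 3.3 units closer together.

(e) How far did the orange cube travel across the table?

3.4

The orange cube moved from about (14.6, 1.3) to (16.8, 3.9), a distance of √(2.2² + 2.6²) ≈ 3.4.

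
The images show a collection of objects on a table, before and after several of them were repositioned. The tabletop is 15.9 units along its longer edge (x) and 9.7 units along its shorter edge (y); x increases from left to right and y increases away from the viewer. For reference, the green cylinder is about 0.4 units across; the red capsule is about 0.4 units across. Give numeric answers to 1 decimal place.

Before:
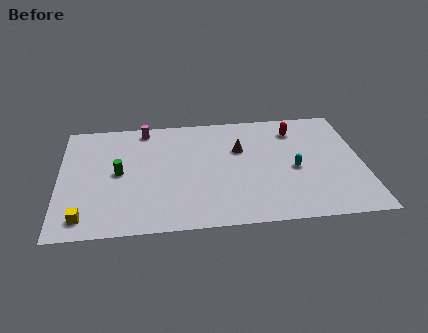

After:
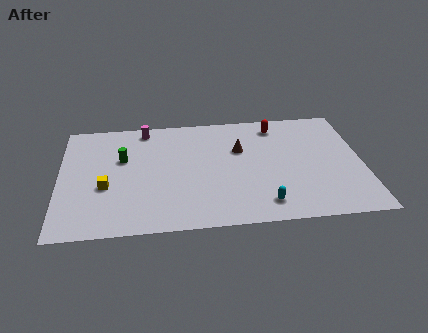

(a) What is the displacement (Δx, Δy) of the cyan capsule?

(-1.7, -2.7)

The cyan capsule started near (12.3, 4.3) and ended near (10.6, 1.6).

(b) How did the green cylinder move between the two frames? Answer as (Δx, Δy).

(0.2, 1.2)

From the two frames, the green cylinder sits at roughly (3.1, 4.9) before and (3.3, 6.1) after.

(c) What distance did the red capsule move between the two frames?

1.1

The red capsule was near (12.5, 7.7) before and (11.5, 8.2) after, so it travelled √(1.0² + 0.5²) ≈ 1.1 units.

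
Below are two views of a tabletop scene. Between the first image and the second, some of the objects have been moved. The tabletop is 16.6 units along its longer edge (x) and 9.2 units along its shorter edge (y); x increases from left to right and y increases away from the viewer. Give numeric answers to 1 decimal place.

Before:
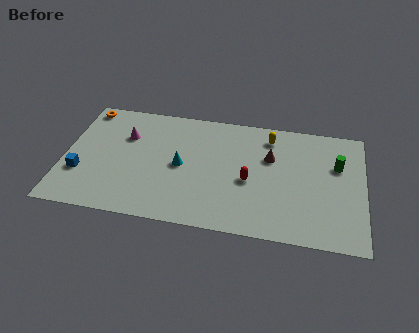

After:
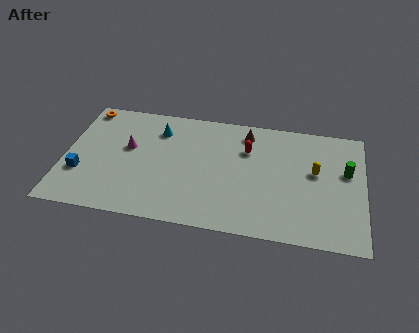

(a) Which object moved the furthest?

the yellow capsule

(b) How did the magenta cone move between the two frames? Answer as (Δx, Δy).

(0.2, -0.9)

From the two frames, the magenta cone sits at roughly (3.3, 6.3) before and (3.5, 5.4) after.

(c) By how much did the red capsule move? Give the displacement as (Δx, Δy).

(-0.2, 2.4)

From the two frames, the red capsule sits at roughly (10.3, 4.0) before and (10.1, 6.4) after.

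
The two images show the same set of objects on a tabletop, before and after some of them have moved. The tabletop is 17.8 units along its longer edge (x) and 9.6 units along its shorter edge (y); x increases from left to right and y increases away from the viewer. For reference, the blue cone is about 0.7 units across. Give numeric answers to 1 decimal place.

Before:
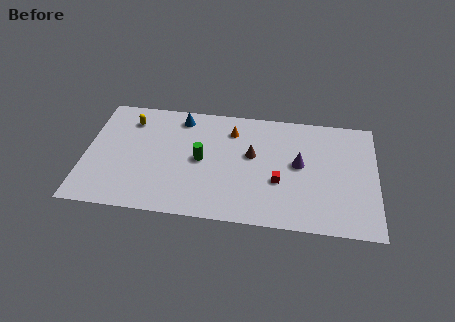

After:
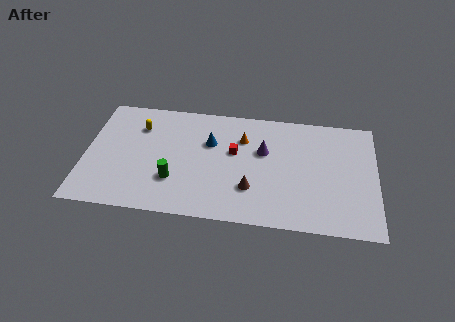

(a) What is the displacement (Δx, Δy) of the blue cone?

(1.9, -1.9)

The blue cone was at about (5.7, 8.2) and moved to about (7.6, 6.3).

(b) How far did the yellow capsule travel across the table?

0.8

The yellow capsule moved from about (2.6, 7.6) to (3.2, 7.1), a distance of √(0.6² + 0.5²) ≈ 0.8.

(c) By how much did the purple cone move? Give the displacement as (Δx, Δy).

(-2.2, 0.8)

The purple cone was at about (13.1, 5.2) and moved to about (10.9, 6.0).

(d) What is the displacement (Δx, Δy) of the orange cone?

(0.7, -0.6)

From the two frames, the orange cone sits at roughly (8.9, 7.5) before and (9.6, 6.9) after.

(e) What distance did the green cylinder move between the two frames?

2.5

The green cylinder moved from about (7.1, 4.8) to (5.5, 2.9), a distance of √(1.6² + 1.9²) ≈ 2.5.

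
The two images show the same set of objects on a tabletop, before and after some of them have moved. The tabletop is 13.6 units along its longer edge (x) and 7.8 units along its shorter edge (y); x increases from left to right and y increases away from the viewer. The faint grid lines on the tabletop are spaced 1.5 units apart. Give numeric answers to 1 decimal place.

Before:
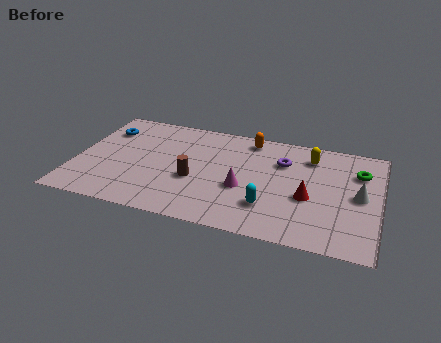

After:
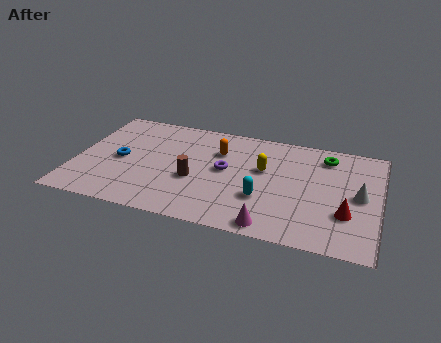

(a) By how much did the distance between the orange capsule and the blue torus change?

-1.9

The distance was about 6.6 in the first image and 4.7 in the second, so they moved 1.9 units closer together.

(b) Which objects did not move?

the white cone and the brown cylinder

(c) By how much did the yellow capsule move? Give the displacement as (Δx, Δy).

(-2.0, -1.5)

The yellow capsule started near (10.4, 6.2) and ended near (8.4, 4.7).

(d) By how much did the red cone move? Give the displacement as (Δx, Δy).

(1.7, -0.7)

The red cone started near (10.5, 3.2) and ended near (12.2, 2.5).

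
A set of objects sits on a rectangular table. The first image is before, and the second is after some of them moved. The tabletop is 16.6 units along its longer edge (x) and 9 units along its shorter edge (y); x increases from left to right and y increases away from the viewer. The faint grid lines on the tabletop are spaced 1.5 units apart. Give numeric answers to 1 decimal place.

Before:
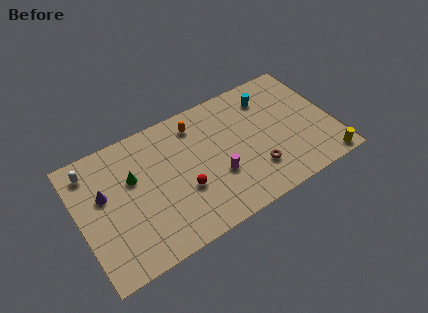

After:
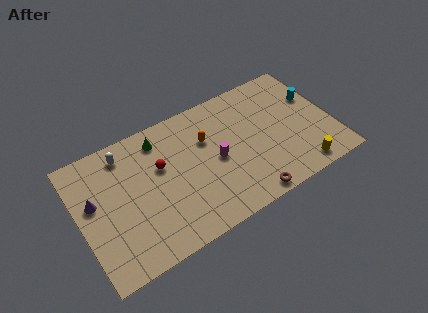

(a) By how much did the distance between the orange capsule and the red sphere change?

-1.2

The distance was about 4.3 in the first image and 3.1 in the second, so they moved 1.2 units closer together.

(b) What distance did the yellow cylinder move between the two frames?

1.6

The yellow cylinder was near (15.6, 0.8) before and (14.0, 1.1) after, so it travelled √(1.6² + 0.3²) ≈ 1.6 units.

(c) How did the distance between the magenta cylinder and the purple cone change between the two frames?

+0.5

Before: roughly 7.5 units apart; after: 8.0. That's 0.5 units further apart.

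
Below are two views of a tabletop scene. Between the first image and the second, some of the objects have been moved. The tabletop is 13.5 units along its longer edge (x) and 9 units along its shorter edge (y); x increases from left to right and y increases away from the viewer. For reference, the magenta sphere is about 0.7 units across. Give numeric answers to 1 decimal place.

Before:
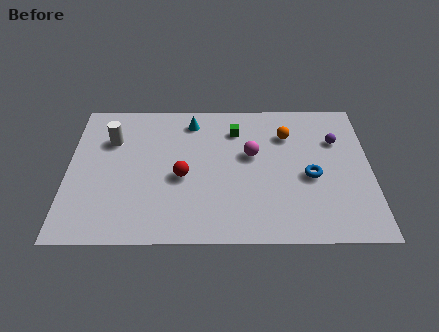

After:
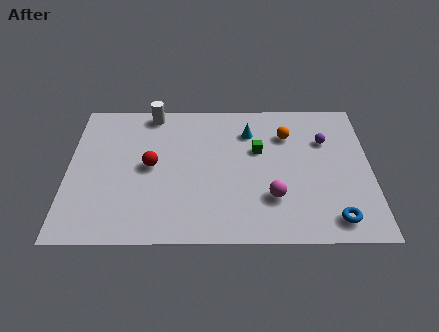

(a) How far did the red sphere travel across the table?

1.6

From (5.1, 3.9) to (3.7, 4.6), the red sphere covered √(1.4² + 0.7²) ≈ 1.6 units.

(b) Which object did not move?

the orange sphere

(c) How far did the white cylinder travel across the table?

2.5

The white cylinder was near (1.9, 6.3) before and (3.7, 8.1) after, so it travelled √(1.8² + 1.8²) ≈ 2.5 units.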